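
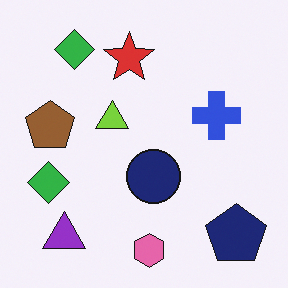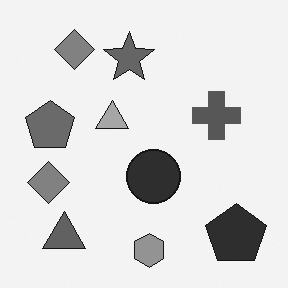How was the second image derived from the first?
The image was converted to grayscale.

All color is removed — every shape is now a shade of grey.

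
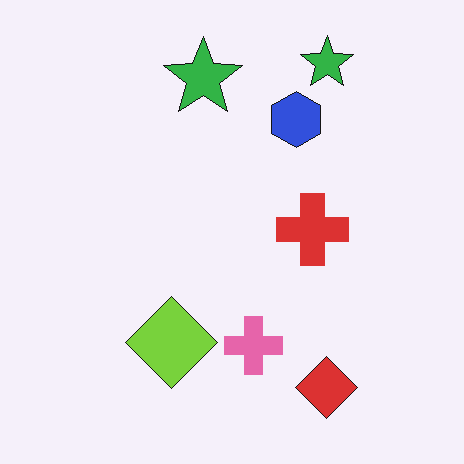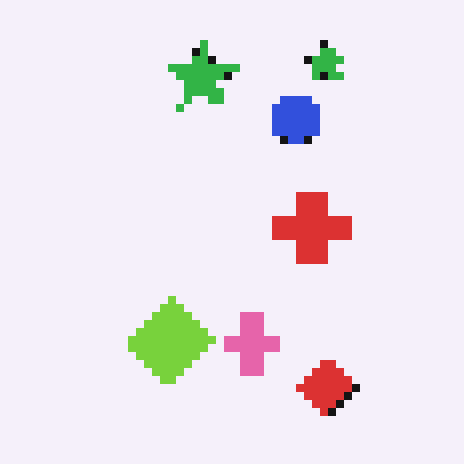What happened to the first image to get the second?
It was pixelated into visible square blocks.

Shapes are reduced to large square blocks; fine edges and outlines are lost — a downscale-then-upscale (mosaic) effect.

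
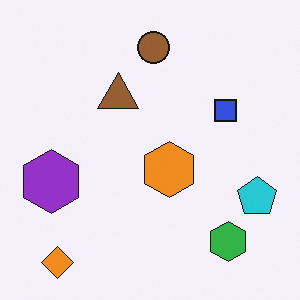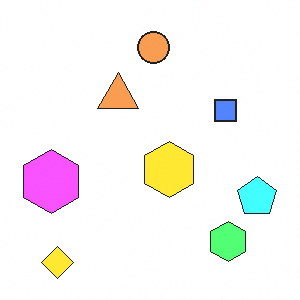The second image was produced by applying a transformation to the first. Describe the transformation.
This is the original image noticeably brightened.

Every pixel — background and shapes alike — is uniformly brightened.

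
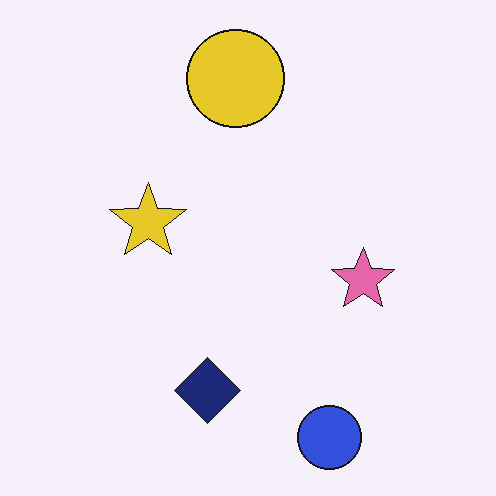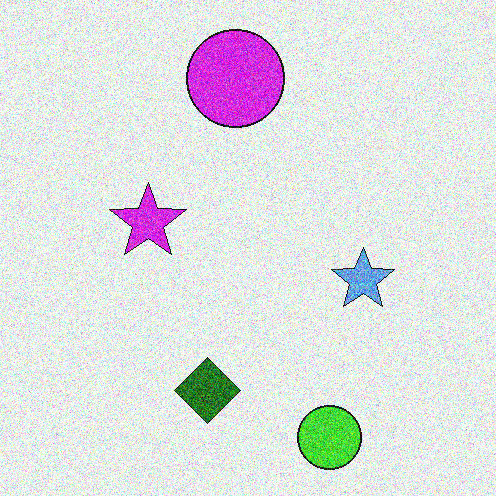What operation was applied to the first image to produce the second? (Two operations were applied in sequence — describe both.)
Hue-shifted by a large amount, then degraded with strong gaussian noise.

Every shape's color has rotated by the same amount around the hue wheel — a uniform hue shift. Random speckle covers the whole image, including the flat background.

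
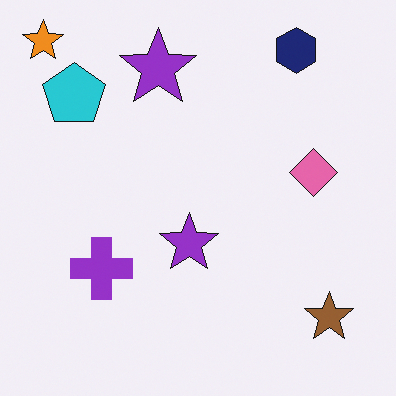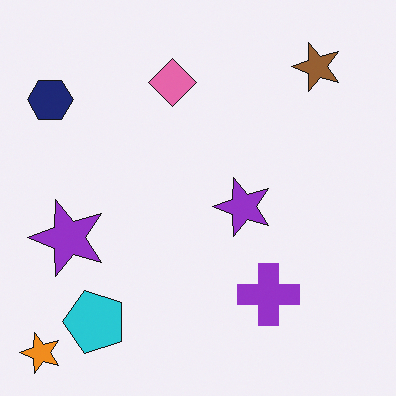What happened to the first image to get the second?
The image was rotated 90° counter-clockwise.

The orange star sits in the top-left of the first image and the bottom-left of the second — consistent with a whole-image 90° counter-clockwise rotation.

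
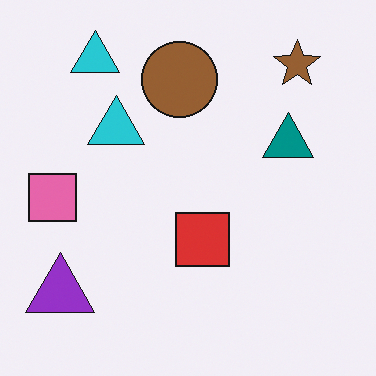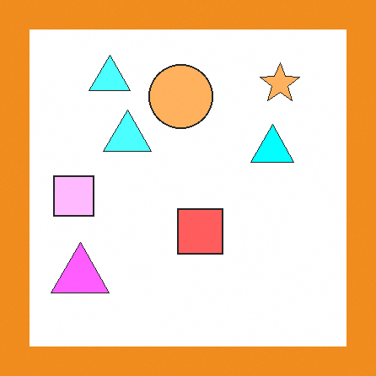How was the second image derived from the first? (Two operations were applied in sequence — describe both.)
Substantially brightened, then framed with a orange border.

Every pixel — background and shapes alike — is uniformly brightened. A solid orange frame runs around the edge of the second image, with the content slightly shrunk inside it.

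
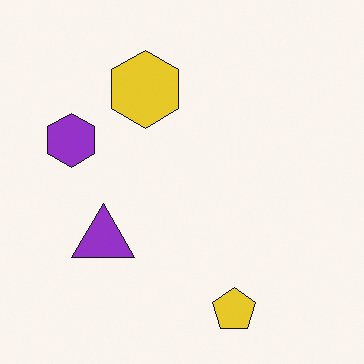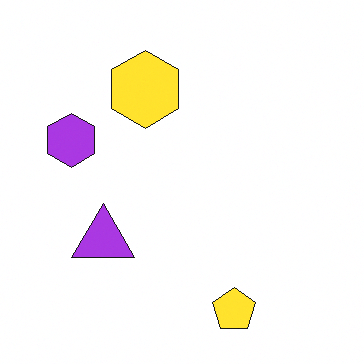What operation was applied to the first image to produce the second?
Slightly brightened.

Every pixel — background and shapes alike — is uniformly brightened.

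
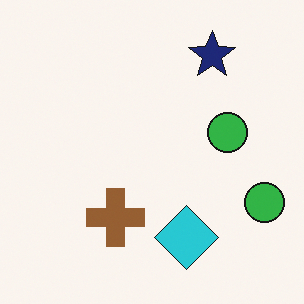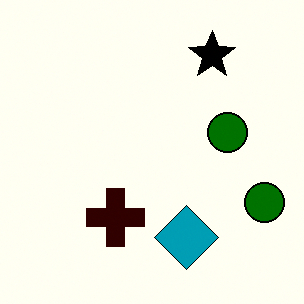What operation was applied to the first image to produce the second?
Boosted in contrast.

Tones are pushed away from mid-grey across the whole image — a global contrast change.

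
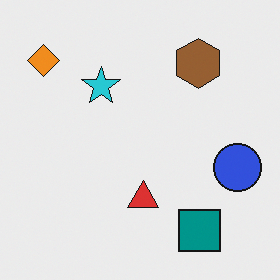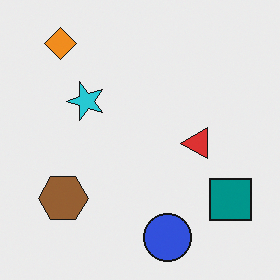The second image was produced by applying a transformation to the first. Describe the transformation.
It was transposed (reflected across the top-left ↔ bottom-right diagonal).

Shapes have swapped their row and column positions — what was in the top-right is now in the bottom-left — a diagonal reflection.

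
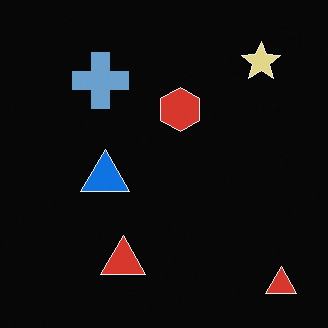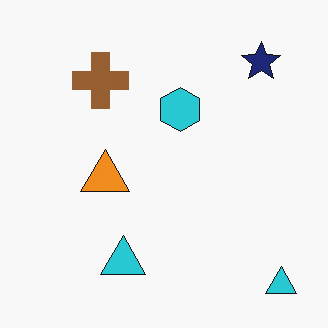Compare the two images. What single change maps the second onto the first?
Color-inverted (negative).

The light background has become dark and every shape's color is its complement — a photographic negative.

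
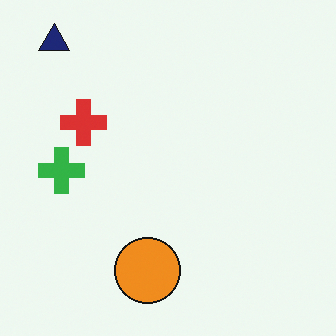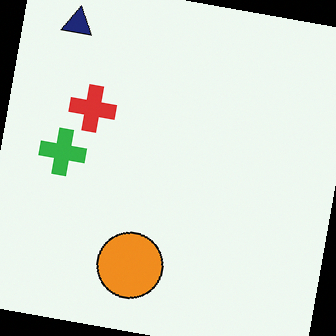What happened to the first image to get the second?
The second image is the first rotated clockwise by a small amount.

Every shape is tilted by the same angle and the image corners show triangular fill wedges — a whole-image rotation by a non-right angle.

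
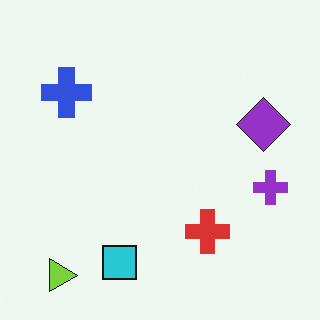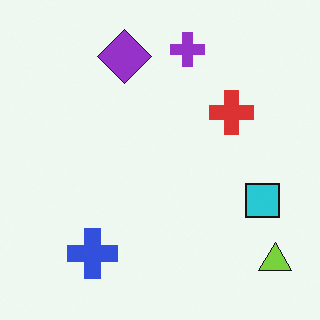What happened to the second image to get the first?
Rotated 90° clockwise.

The lime triangle sits in the bottom-right of the second image and the bottom-left of the first — consistent with a whole-image 90° clockwise rotation.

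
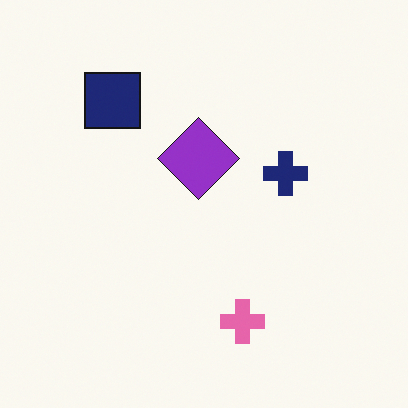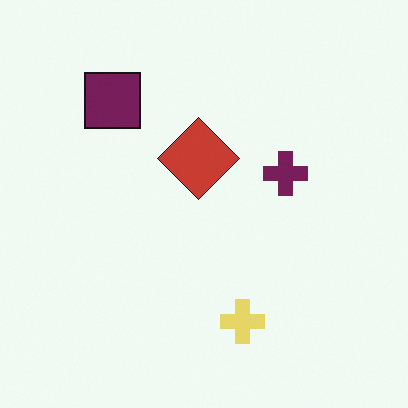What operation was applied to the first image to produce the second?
The image was hue-shifted by a moderate amount.

Every shape's color has rotated by the same amount around the hue wheel — a uniform hue shift.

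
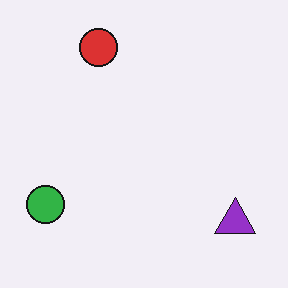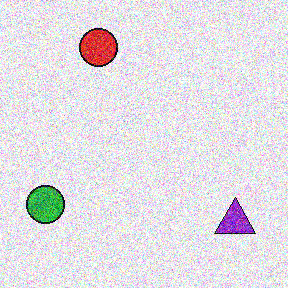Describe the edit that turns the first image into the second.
The image was degraded with strong gaussian noise.

Random speckle covers the whole image, including the flat background.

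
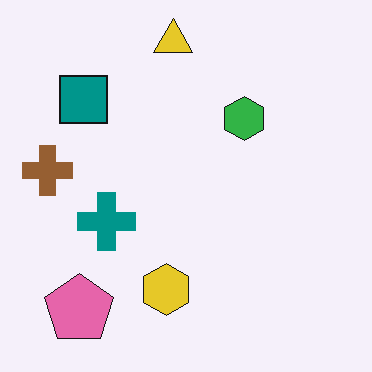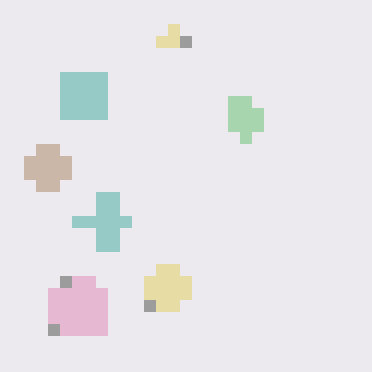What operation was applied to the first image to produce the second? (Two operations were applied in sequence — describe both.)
The second image is the first washed out (contrast reduced), then heavily pixelated into large blocks.

Tones are pushed toward mid-grey across the whole image — a global contrast change. Shapes are reduced to large square blocks; fine edges and outlines are lost — a downscale-then-upscale (mosaic) effect.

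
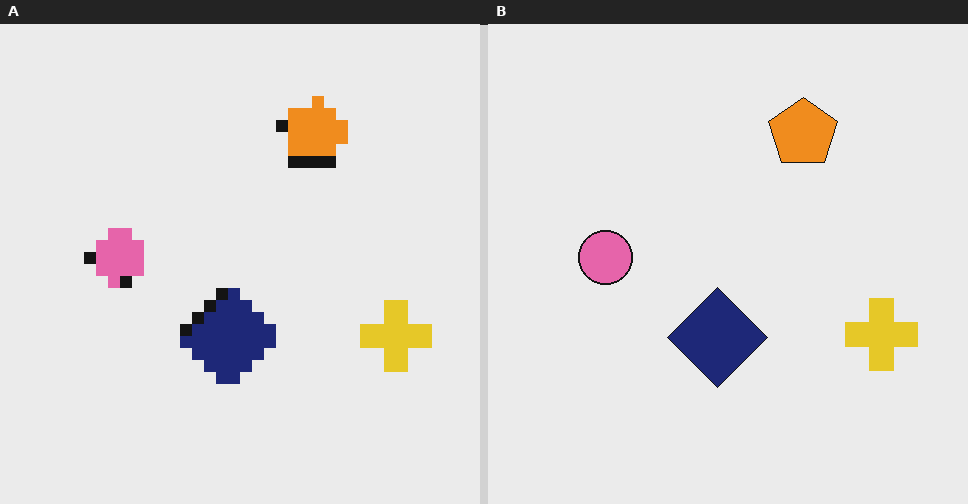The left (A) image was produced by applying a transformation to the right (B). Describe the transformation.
The image was coarsely pixelated.

Shapes are reduced to large square blocks; fine edges and outlines are lost — a downscale-then-upscale (mosaic) effect.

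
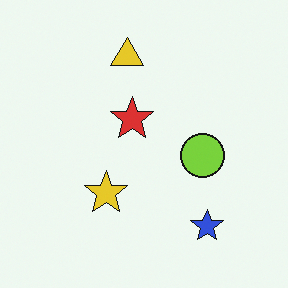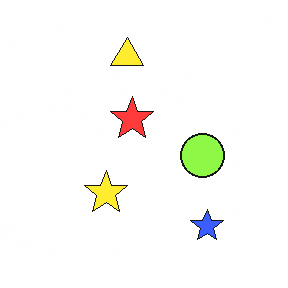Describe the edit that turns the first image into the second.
The image was brightened a little.

Every pixel — background and shapes alike — is uniformly brightened.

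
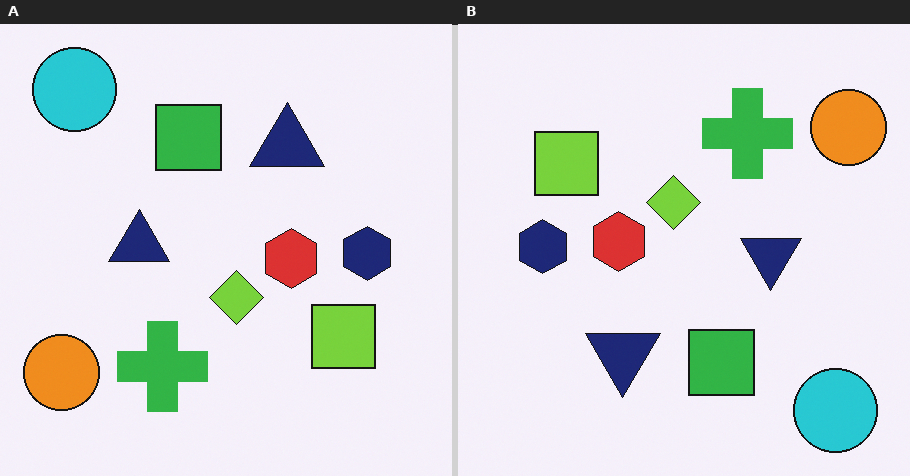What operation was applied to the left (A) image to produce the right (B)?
This is the original image rotated 180°.

The cyan circle sits in the top-left of the left (A) image and the bottom-right of the right (B) — consistent with a whole-image 180° rotation.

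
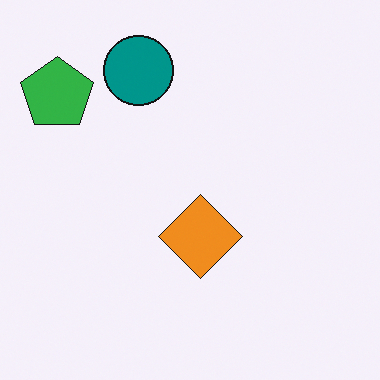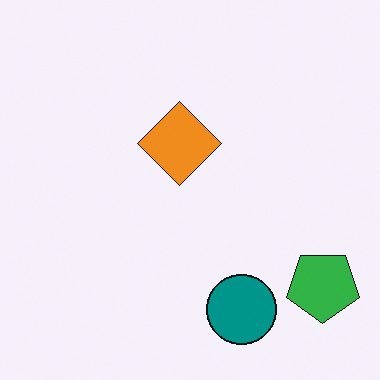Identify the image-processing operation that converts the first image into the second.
Rotated 180°.

The green pentagon sits in the top-left of the first image and the bottom-right of the second — consistent with a whole-image 180° rotation.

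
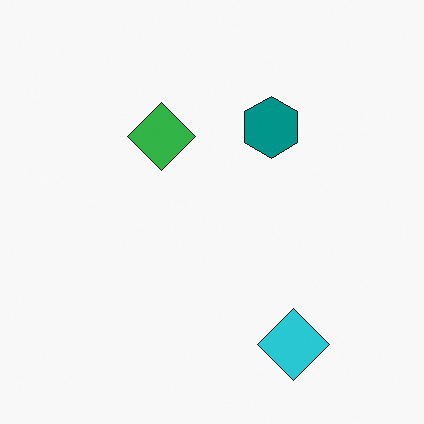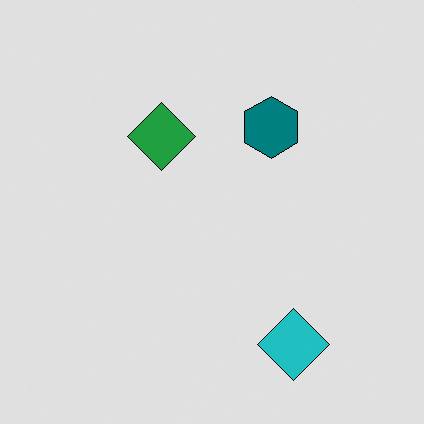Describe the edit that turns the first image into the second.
The image was moderately posterized.

Each flat color has snapped to a coarser quantized level — most visibly, the near-white background has dropped to a flat grey.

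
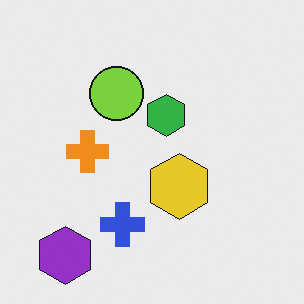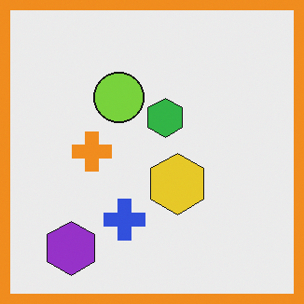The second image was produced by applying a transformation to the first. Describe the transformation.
The second image is the first framed with a orange border.

A solid orange frame runs around the edge of the second image, with the content slightly shrunk inside it.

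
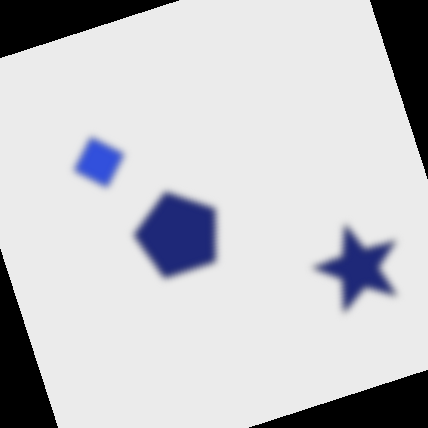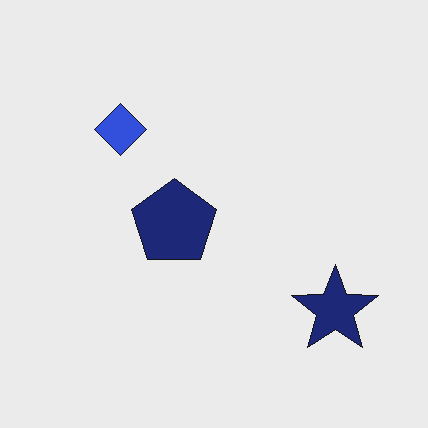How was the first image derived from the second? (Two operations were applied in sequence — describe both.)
The transformation is: noticeably gaussian-blurred, then rotated counter-clockwise by a moderate amount.

Shape edges and outlines are uniformly softened across the whole image. Every shape is tilted by the same angle and the image corners show triangular fill wedges — a whole-image rotation by a non-right angle.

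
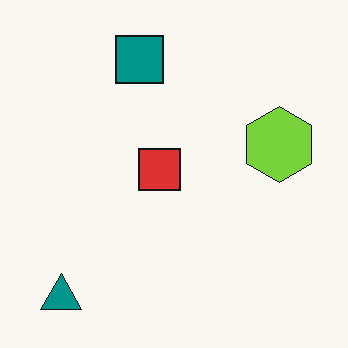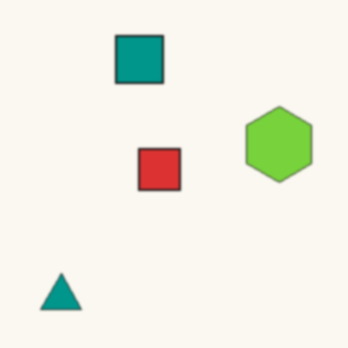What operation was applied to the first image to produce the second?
This is the original image lightly blurred.

Shape edges and outlines are uniformly softened across the whole image.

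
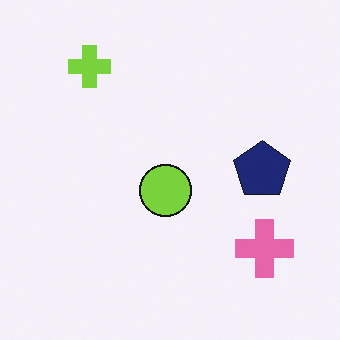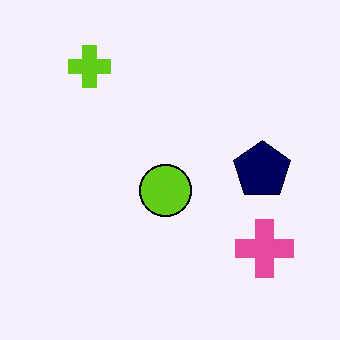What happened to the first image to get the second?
Given slightly increased contrast.

Tones are pushed away from mid-grey across the whole image — a global contrast change.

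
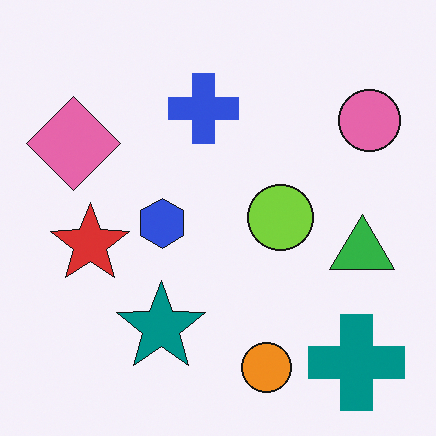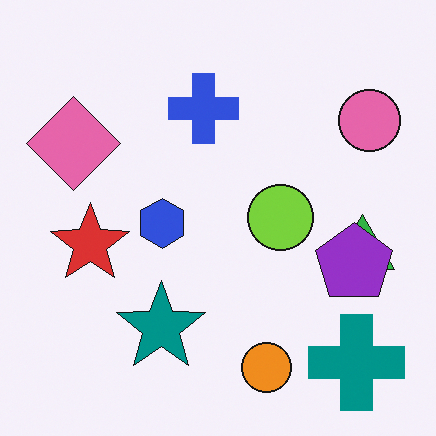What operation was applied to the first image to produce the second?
The transformation is: overlaid with an additional purple pentagon.

A purple pentagon appears in the second image that is absent from the first.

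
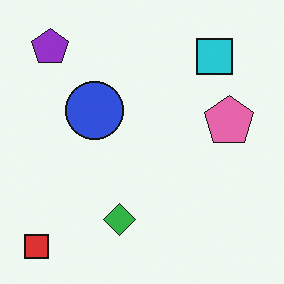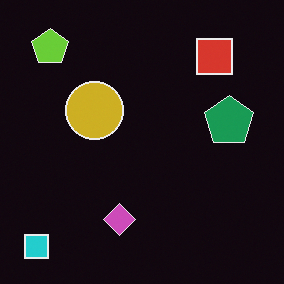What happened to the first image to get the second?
This is the original image color-inverted (negative).

The light background has become dark and every shape's color is its complement — a photographic negative.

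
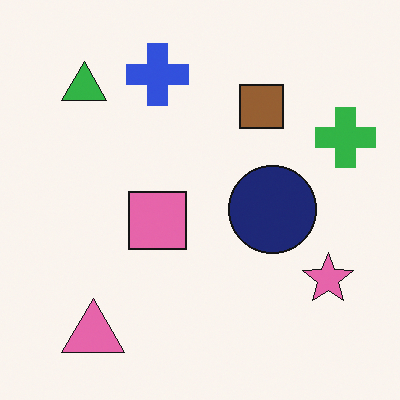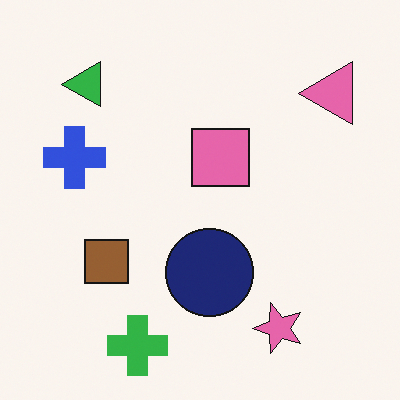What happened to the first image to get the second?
The second image is the first transposed (reflected across the top-left ↔ bottom-right diagonal).

Shapes have swapped their row and column positions — what was in the top-right is now in the bottom-left — a diagonal reflection.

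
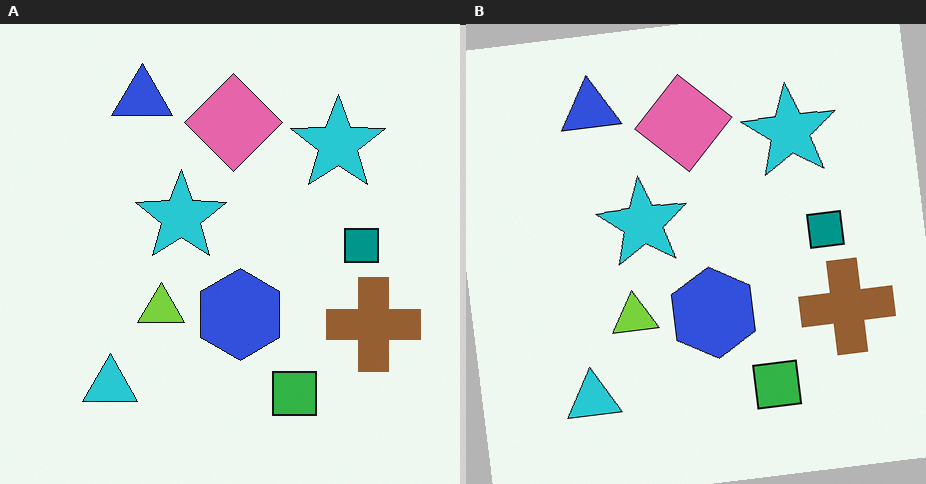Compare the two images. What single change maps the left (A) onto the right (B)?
The transformation is: rotated counter-clockwise by a small amount.

Every shape is tilted by the same angle and the image corners show triangular fill wedges — a whole-image rotation by a non-right angle.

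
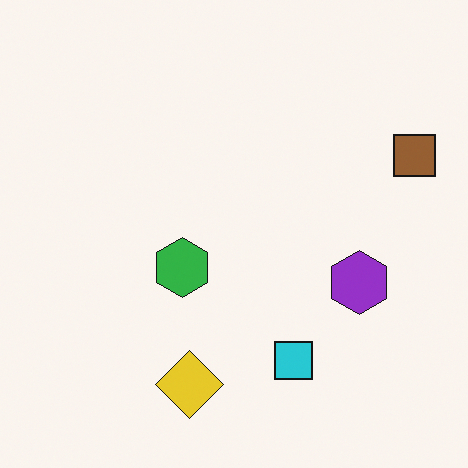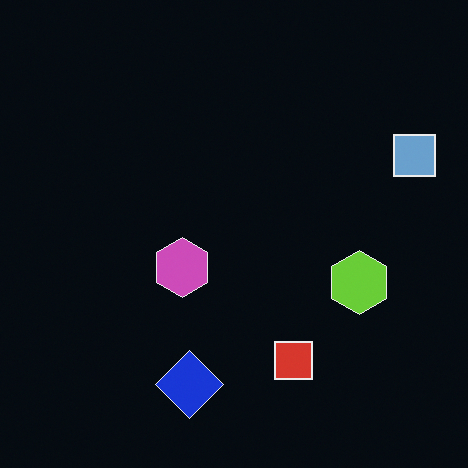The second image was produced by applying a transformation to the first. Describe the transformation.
The transformation is: color-inverted (negative).

The light background has become dark and every shape's color is its complement — a photographic negative.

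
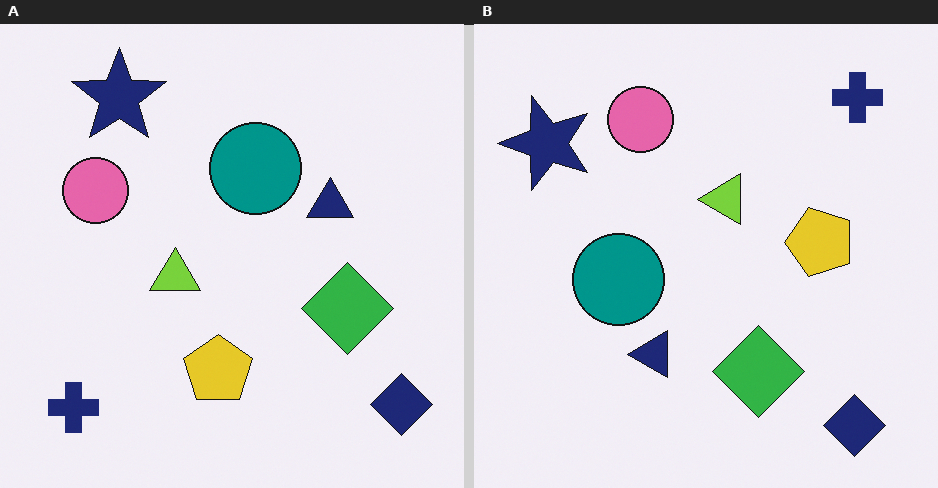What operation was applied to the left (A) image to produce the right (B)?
It was transposed (reflected across the top-left ↔ bottom-right diagonal).

Shapes have swapped their row and column positions — what was in the top-right is now in the bottom-left — a diagonal reflection.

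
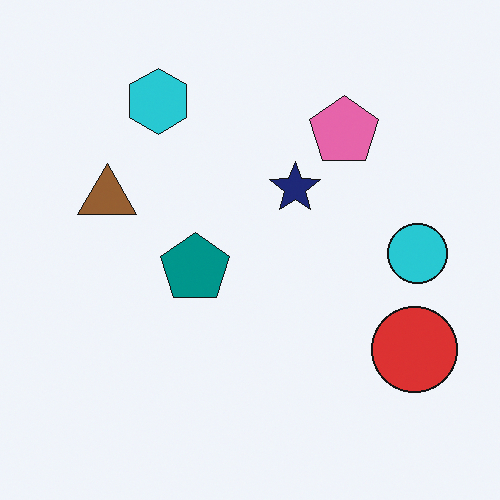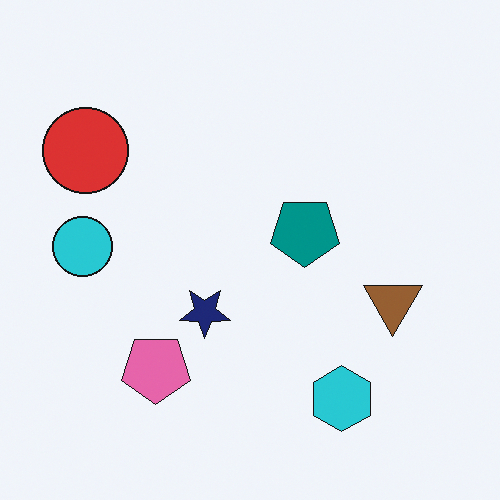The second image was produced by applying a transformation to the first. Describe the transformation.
The transformation is: rotated 180°.

The red circle sits in the bottom-right of the first image and the top-left of the second — consistent with a whole-image 180° rotation.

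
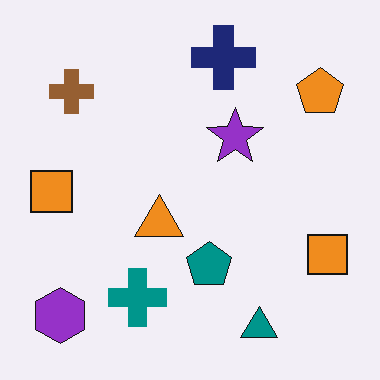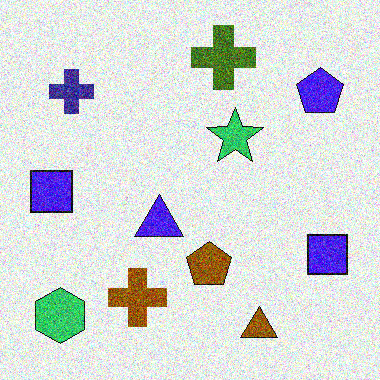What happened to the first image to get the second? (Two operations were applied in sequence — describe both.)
The second image is the first hue-shifted through roughly half the color wheel, then degraded with strong gaussian noise.

Every shape's color has rotated by the same amount around the hue wheel — a uniform hue shift. Random speckle covers the whole image, including the flat background.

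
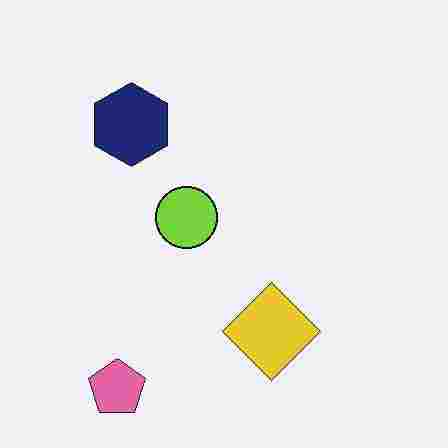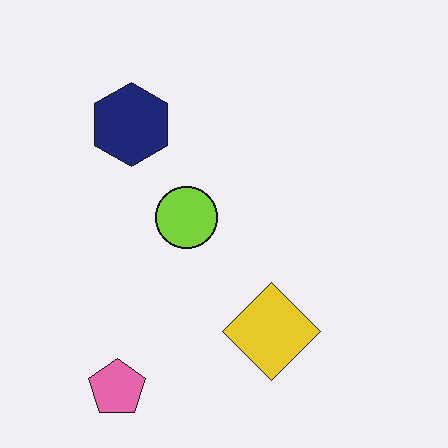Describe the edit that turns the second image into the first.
The first image is the second heavily JPEG-compressed with obvious blocking artifacts.

Blocky 8×8 compression artifacts appear around shape edges and the flat background shows ringing — characteristic JPEG degradation.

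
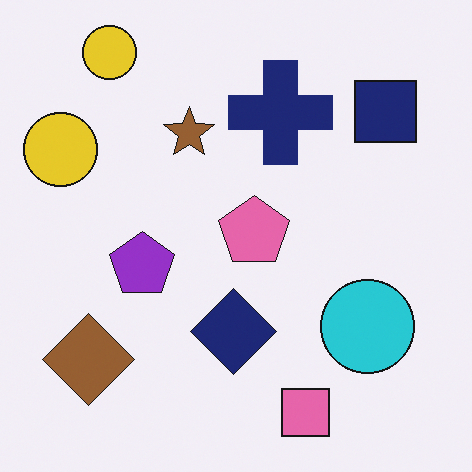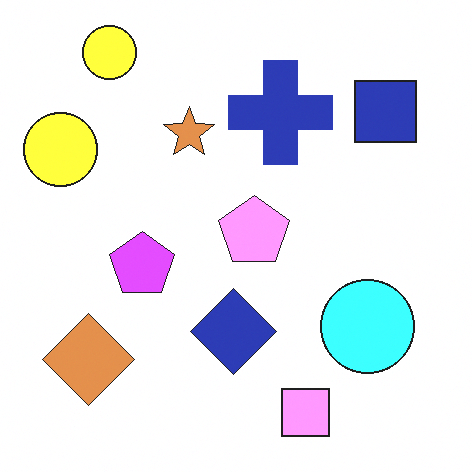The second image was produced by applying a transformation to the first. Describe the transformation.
Noticeably brightened.

Every pixel — background and shapes alike — is uniformly brightened.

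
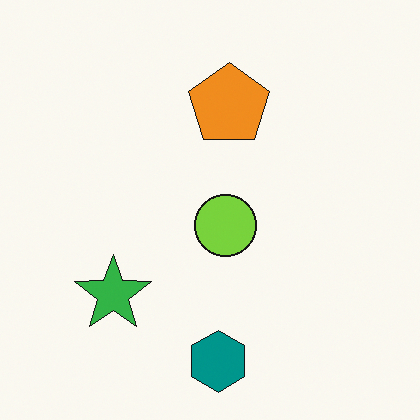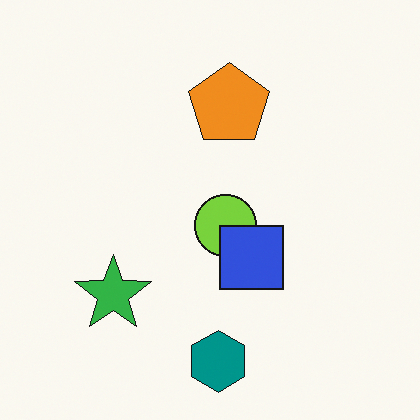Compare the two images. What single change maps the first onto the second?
The second image is the first overlaid with an additional blue square.

A blue square appears in the second image that is absent from the first.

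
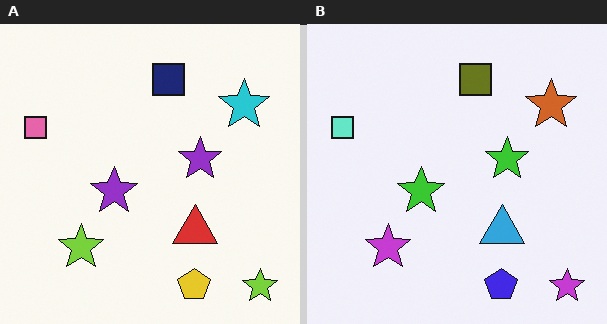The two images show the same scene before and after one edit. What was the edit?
This is the original image hue-shifted through roughly half the color wheel.

Every shape's color has rotated by the same amount around the hue wheel — a uniform hue shift.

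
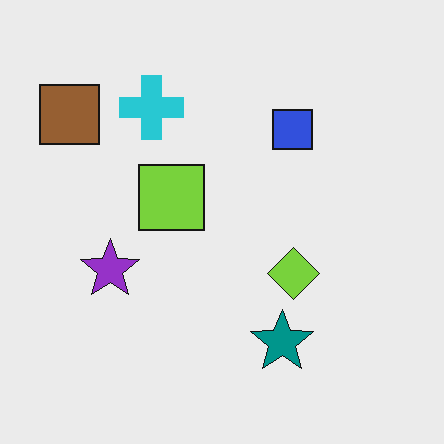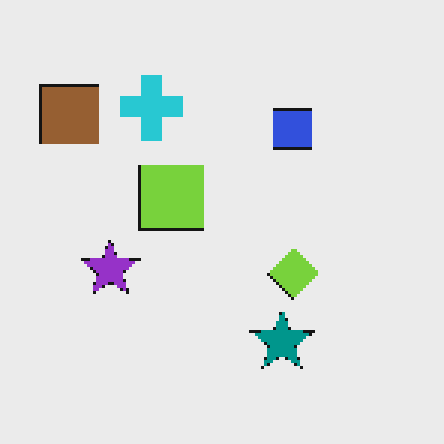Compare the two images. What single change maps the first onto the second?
The transformation is: lightly pixelated (a mild mosaic effect).

Shapes are reduced to large square blocks; fine edges and outlines are lost — a downscale-then-upscale (mosaic) effect.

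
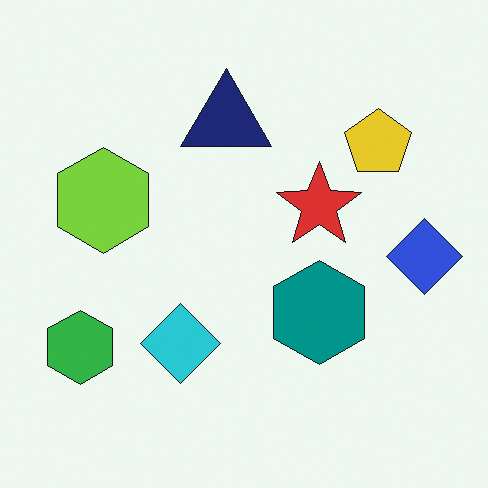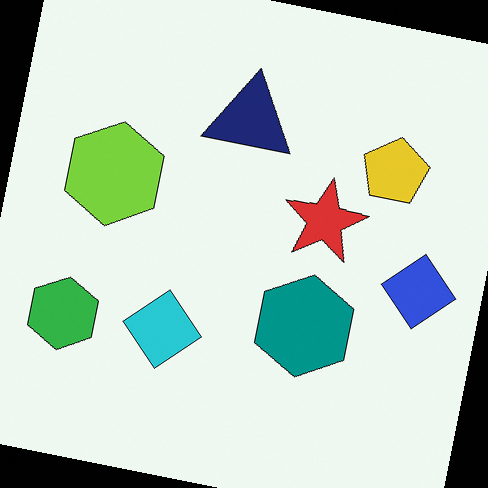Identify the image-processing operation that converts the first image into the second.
The transformation is: rotated clockwise by a small amount.

Every shape is tilted by the same angle and the image corners show triangular fill wedges — a whole-image rotation by a non-right angle.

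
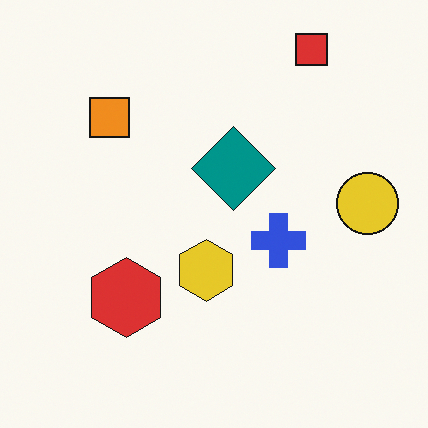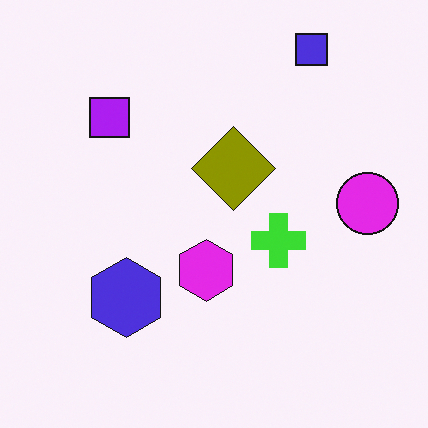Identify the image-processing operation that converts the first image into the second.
This is the original image hue-shifted by a large amount.

Every shape's color has rotated by the same amount around the hue wheel — a uniform hue shift.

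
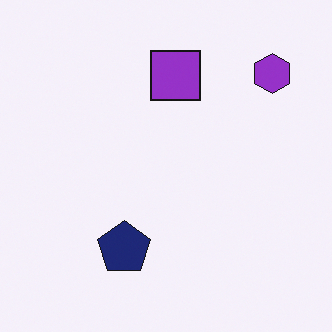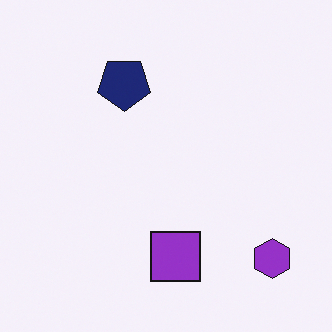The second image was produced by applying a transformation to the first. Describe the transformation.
The transformation is: flipped vertically (top ↔ bottom).

The purple hexagon is in the top-right of the first image and the bottom-right of the second — shapes on opposite sides of the horizontal midline have swapped in a mirror flip.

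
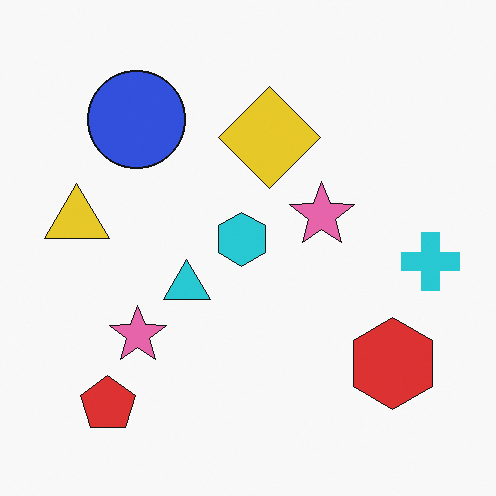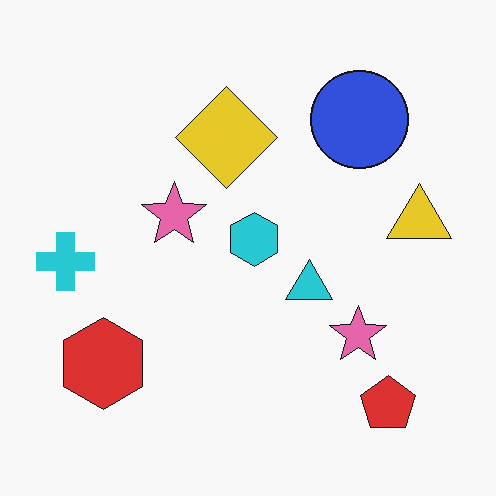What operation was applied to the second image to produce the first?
This is the original image flipped horizontally (left ↔ right).

The cyan cross is in the left of the second image and the right of the first — shapes on opposite sides of the vertical midline have swapped in a mirror flip.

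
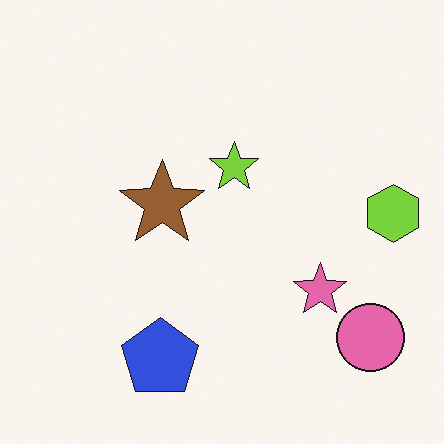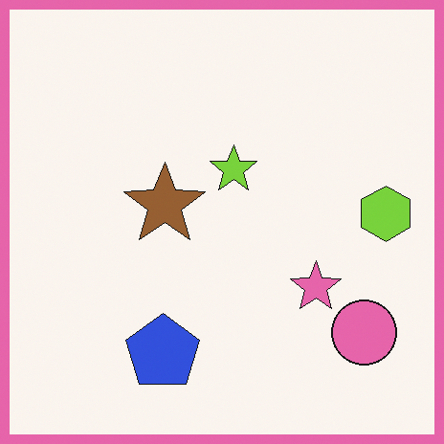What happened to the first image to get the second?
The second image is the first framed with a pink border.

A solid pink frame runs around the edge of the second image, with the content slightly shrunk inside it.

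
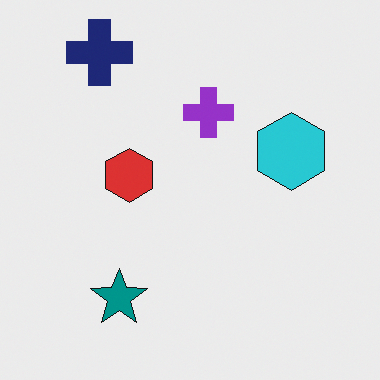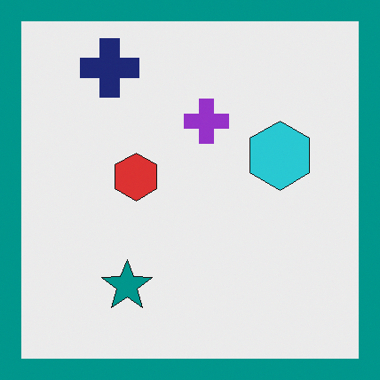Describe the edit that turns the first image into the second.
This is the original image framed with a teal border.

A solid teal frame runs around the edge of the second image, with the content slightly shrunk inside it.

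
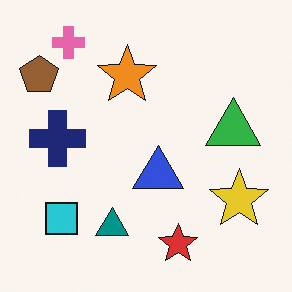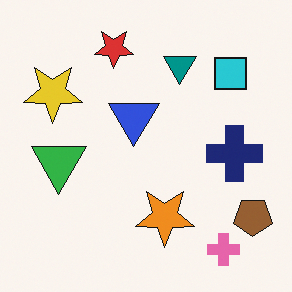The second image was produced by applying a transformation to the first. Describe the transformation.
It was rotated 180°.

The pink cross sits in the top-left of the first image and the bottom-right of the second — consistent with a whole-image 180° rotation.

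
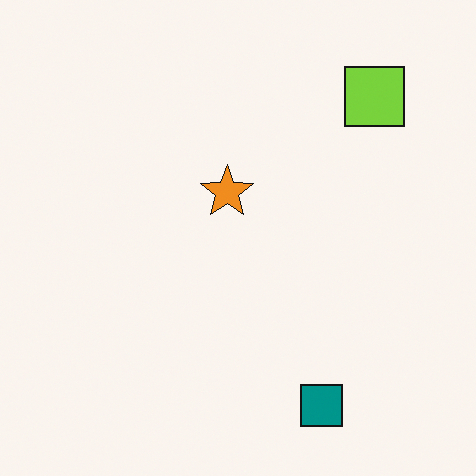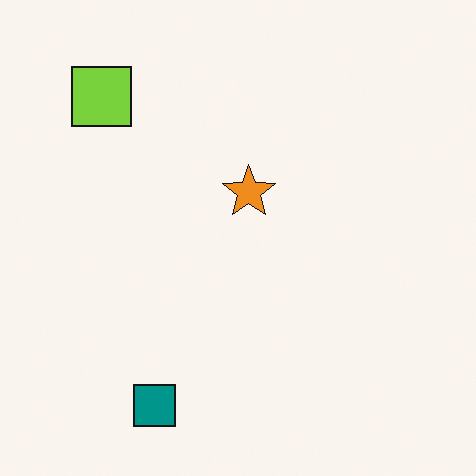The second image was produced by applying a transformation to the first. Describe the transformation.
The transformation is: flipped horizontally (left ↔ right).

The lime square is in the top-right of the first image and the top-left of the second — shapes on opposite sides of the vertical midline have swapped in a mirror flip.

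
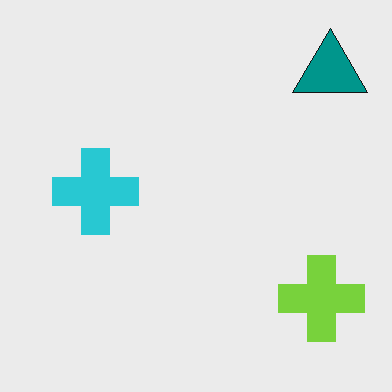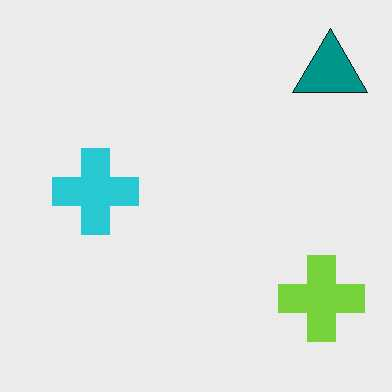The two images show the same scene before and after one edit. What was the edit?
The transformation is: given moderate JPEG compression.

Blocky 8×8 compression artifacts appear around shape edges and the flat background shows ringing — characteristic JPEG degradation.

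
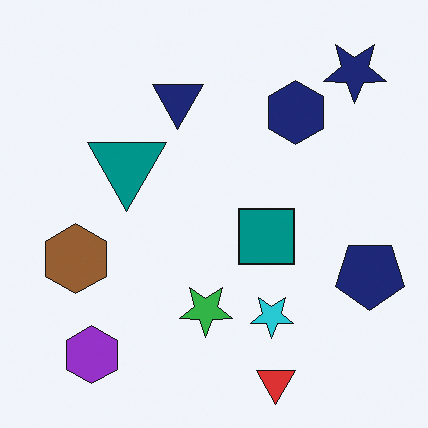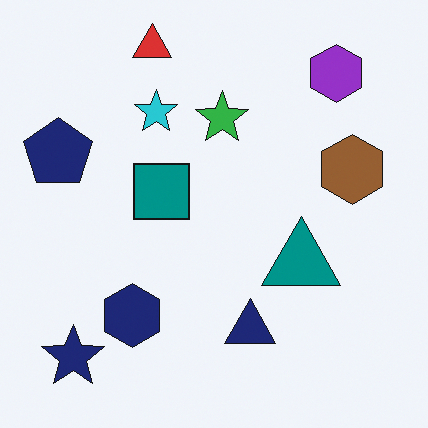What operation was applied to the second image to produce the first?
The transformation is: rotated 180°.

The navy star sits in the bottom-left of the second image and the top-right of the first — consistent with a whole-image 180° rotation.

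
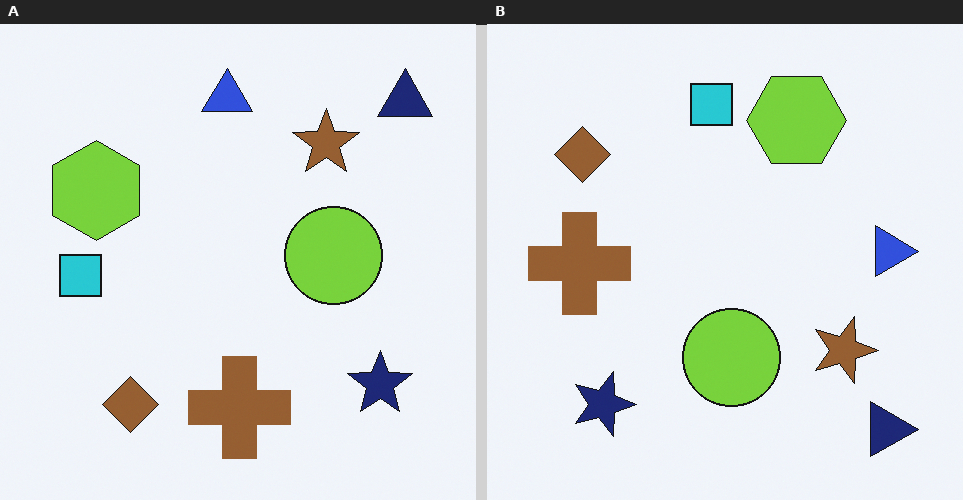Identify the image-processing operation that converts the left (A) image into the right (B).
The right (B) image is the left (A) rotated 90° clockwise.

The navy triangle sits in the top-right of the left (A) image and the bottom-right of the right (B) — consistent with a whole-image 90° clockwise rotation.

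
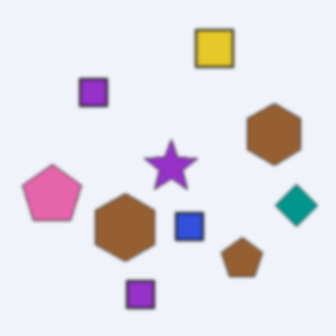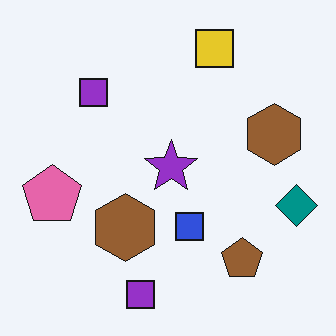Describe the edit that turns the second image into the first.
It was slightly softened.

Shape edges and outlines are uniformly softened across the whole image.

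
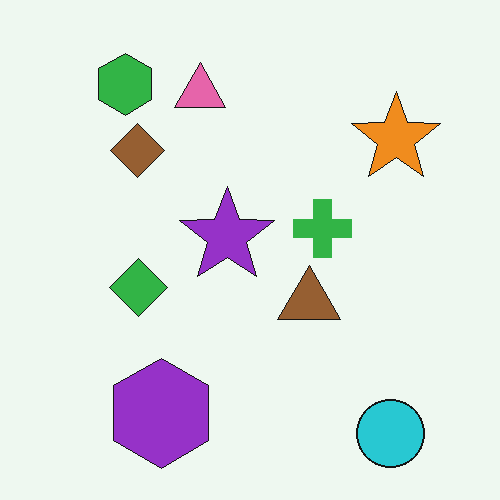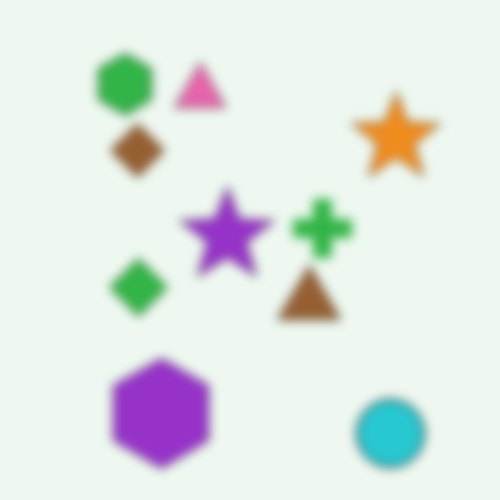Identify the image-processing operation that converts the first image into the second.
Strongly gaussian-blurred.

Shape edges and outlines are uniformly softened across the whole image.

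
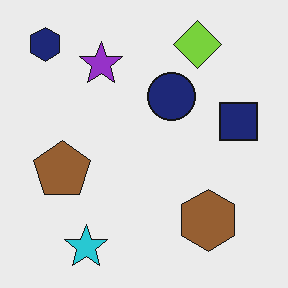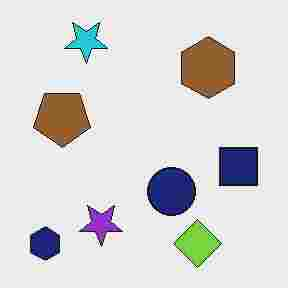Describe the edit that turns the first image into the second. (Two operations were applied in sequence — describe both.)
It was heavily JPEG-compressed with obvious blocking artifacts, then flipped vertically (top ↔ bottom).

Blocky 8×8 compression artifacts appear around shape edges and the flat background shows ringing — characteristic JPEG degradation. The cyan star is in the bottom-left of the first image and the top-left of the second — shapes on opposite sides of the horizontal midline have swapped in a mirror flip.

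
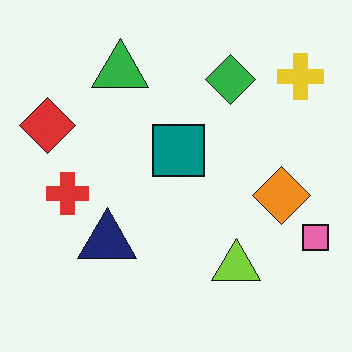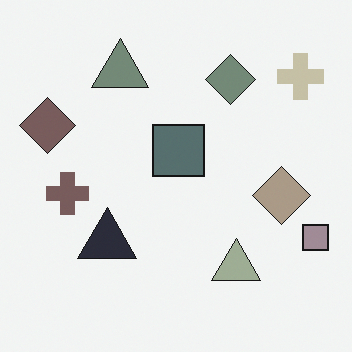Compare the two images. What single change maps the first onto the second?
The image was heavily desaturated.

All colors are more muted and greyish — a global saturation change.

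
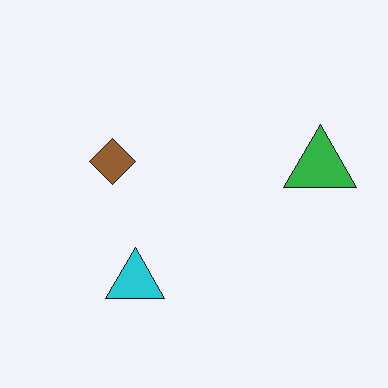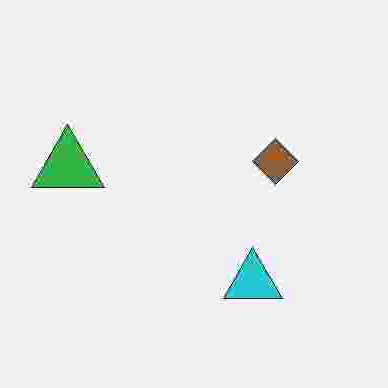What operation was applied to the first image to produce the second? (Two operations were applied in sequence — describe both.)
Heavily JPEG-compressed with obvious blocking artifacts, then flipped horizontally (left ↔ right).

Blocky 8×8 compression artifacts appear around shape edges and the flat background shows ringing — characteristic JPEG degradation. The green triangle is in the right of the first image and the left of the second — shapes on opposite sides of the vertical midline have swapped in a mirror flip.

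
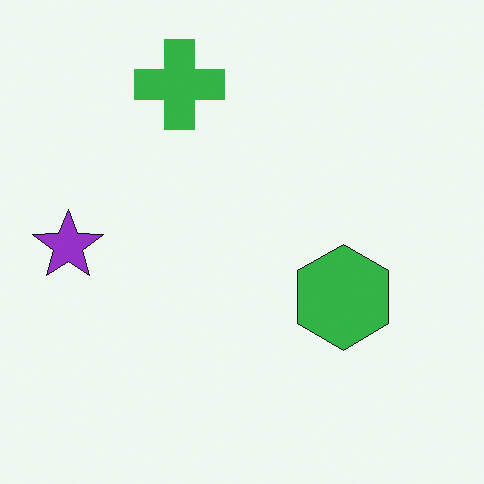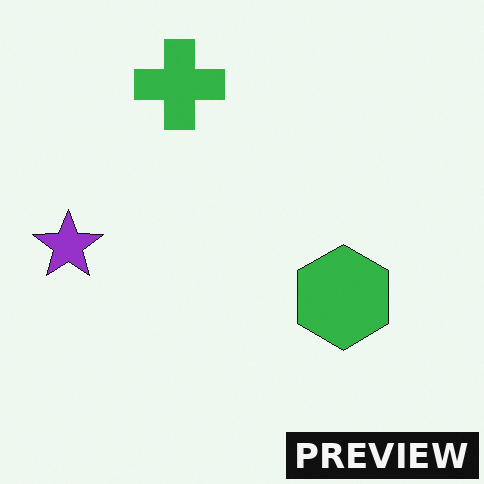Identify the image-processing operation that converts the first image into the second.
Watermarked with the text "PREVIEW" in the lower-right corner.

A dark label reading "PREVIEW" appears in the lower-right corner.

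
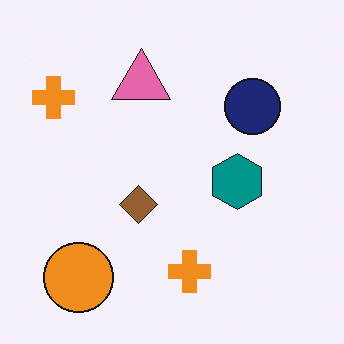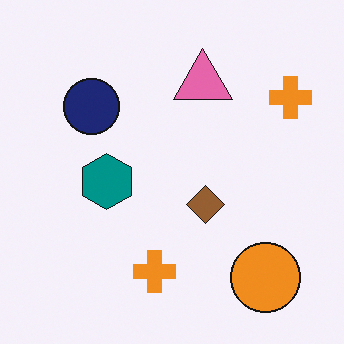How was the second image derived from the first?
This is the original image flipped horizontally (left ↔ right).

The orange circle is in the bottom-left of the first image and the bottom-right of the second — shapes on opposite sides of the vertical midline have swapped in a mirror flip.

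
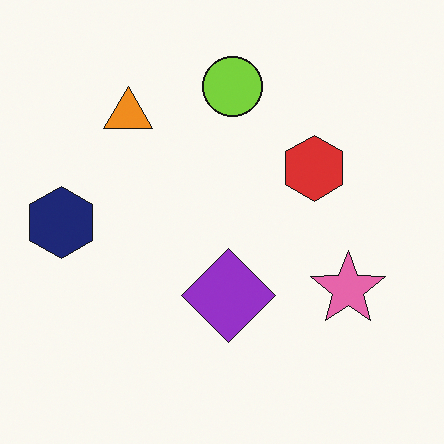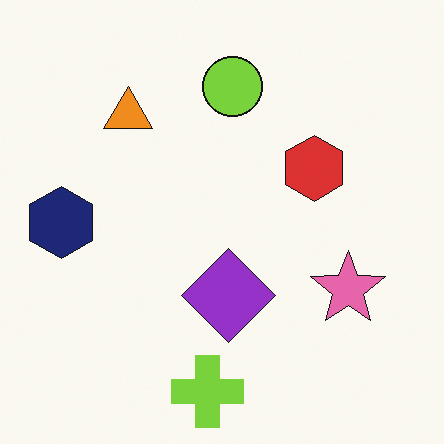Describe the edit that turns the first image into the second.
The transformation is: overlaid with an additional lime cross.

A lime cross appears in the second image that is absent from the first.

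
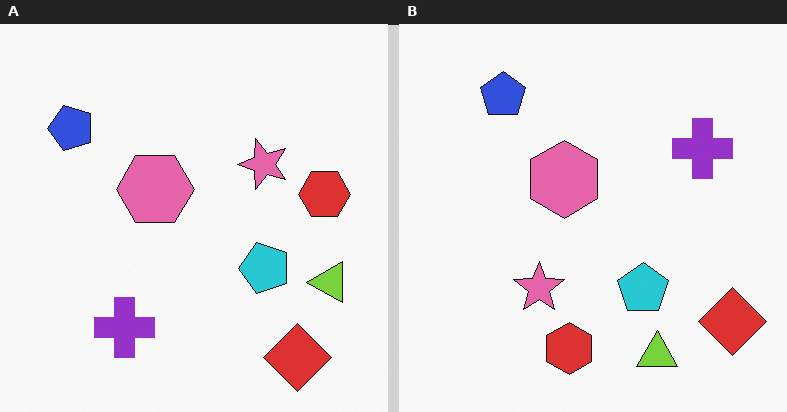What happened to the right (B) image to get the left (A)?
Transposed (reflected across the top-left ↔ bottom-right diagonal).

Shapes have swapped their row and column positions — what was in the top-right is now in the bottom-left — a diagonal reflection.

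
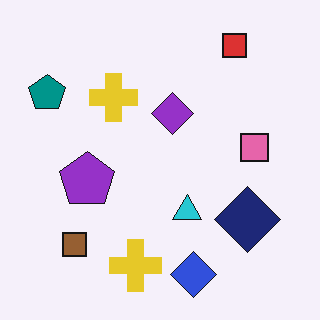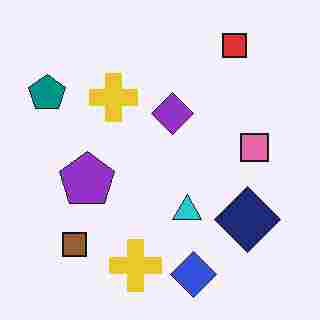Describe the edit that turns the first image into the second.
Degraded with heavy JPEG compression.

Blocky 8×8 compression artifacts appear around shape edges and the flat background shows ringing — characteristic JPEG degradation.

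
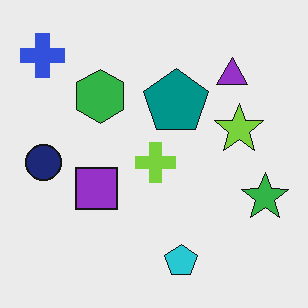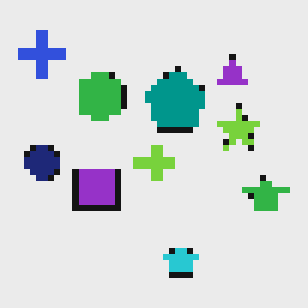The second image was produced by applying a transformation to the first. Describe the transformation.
The image was moderately pixelated.

Shapes are reduced to large square blocks; fine edges and outlines are lost — a downscale-then-upscale (mosaic) effect.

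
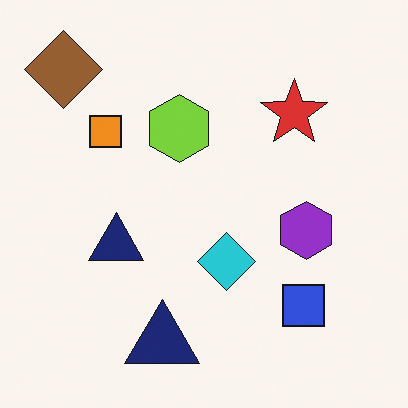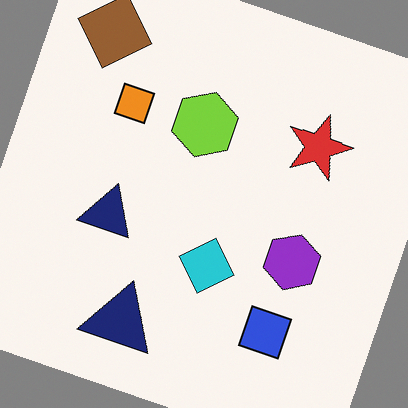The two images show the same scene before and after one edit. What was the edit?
This is the original image rotated clockwise by a moderate amount.

Every shape is tilted by the same angle and the image corners show triangular fill wedges — a whole-image rotation by a non-right angle.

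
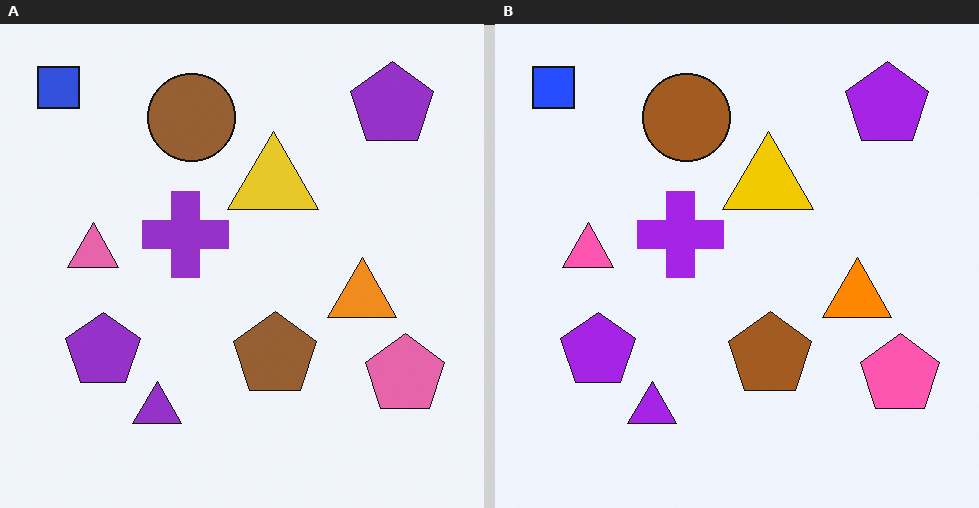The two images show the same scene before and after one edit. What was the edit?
It was slightly oversaturated.

All colors are more vivid — a global saturation change.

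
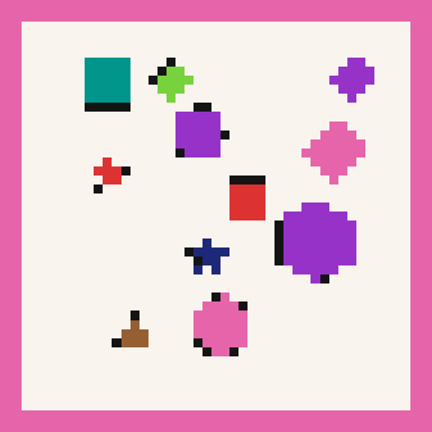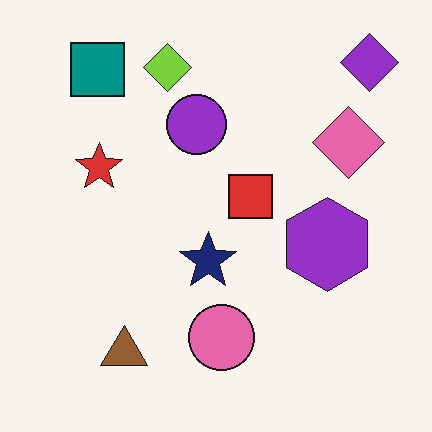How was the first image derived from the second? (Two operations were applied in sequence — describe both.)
This is the original image heavily pixelated into large blocks, then framed with a pink border.

Shapes are reduced to large square blocks; fine edges and outlines are lost — a downscale-then-upscale (mosaic) effect. A solid pink frame runs around the edge of the first image, with the content slightly shrunk inside it.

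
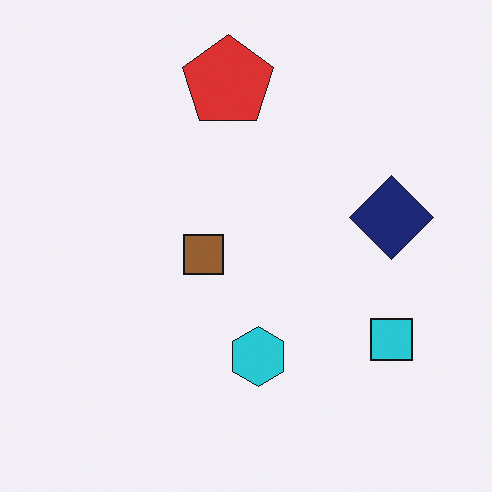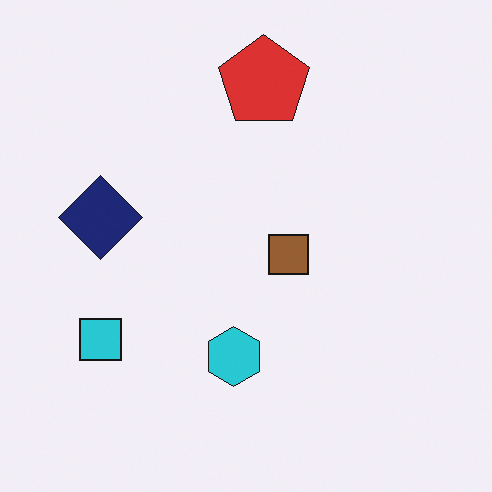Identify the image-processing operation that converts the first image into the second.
The transformation is: flipped horizontally (left ↔ right).

The cyan square is in the bottom-right of the first image and the bottom-left of the second — shapes on opposite sides of the vertical midline have swapped in a mirror flip.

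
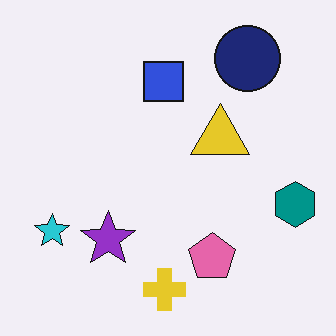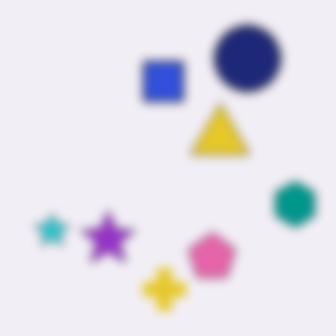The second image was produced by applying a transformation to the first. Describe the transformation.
This is the original image strongly gaussian-blurred.

Shape edges and outlines are uniformly softened across the whole image.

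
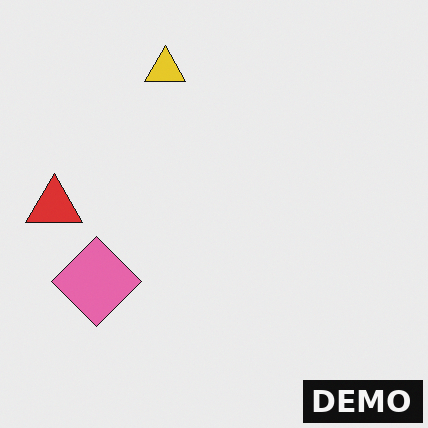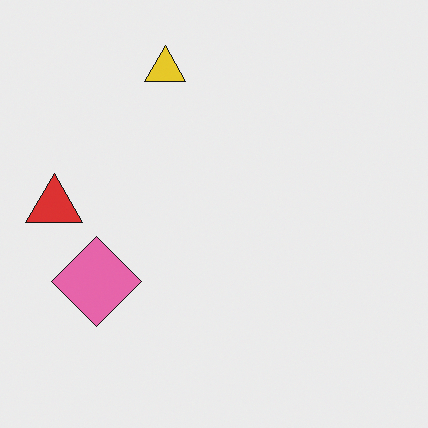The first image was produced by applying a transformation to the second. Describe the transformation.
The image was watermarked with the text "DEMO" in the lower-right corner.

A dark label reading "DEMO" appears in the lower-right corner.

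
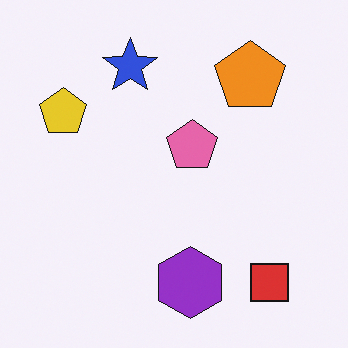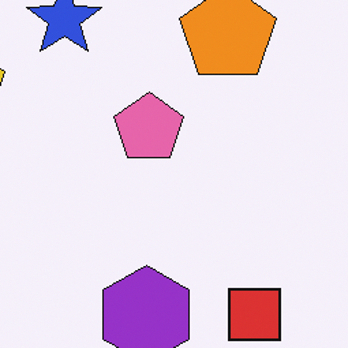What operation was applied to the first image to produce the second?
It was cropped slightly and scaled back up.

The visible shapes are larger and the field of view is narrower; shapes near the original edges may be partly or wholly outside the frame — a crop-and-rescale.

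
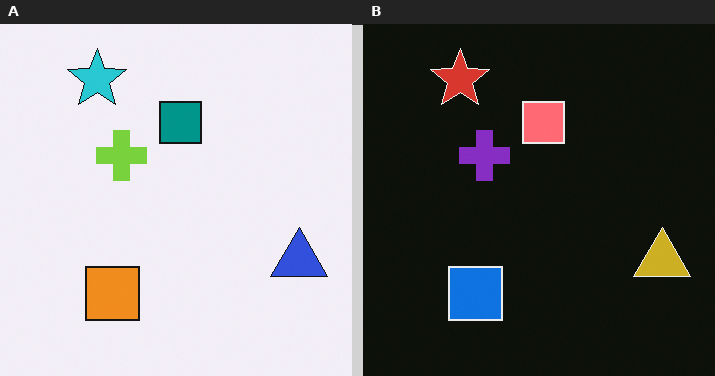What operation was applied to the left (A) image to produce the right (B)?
The image was color-inverted (negative).

The light background has become dark and every shape's color is its complement — a photographic negative.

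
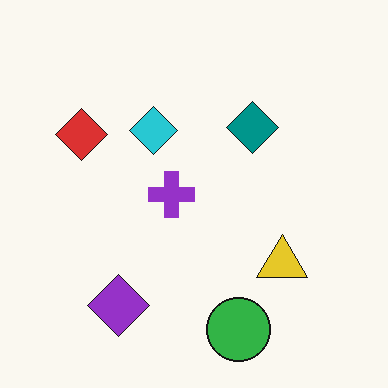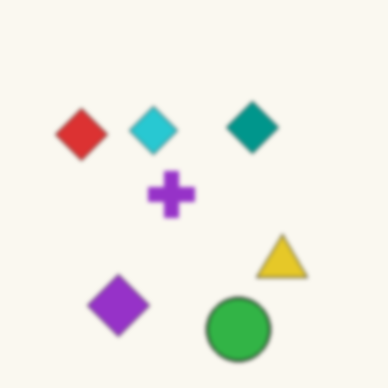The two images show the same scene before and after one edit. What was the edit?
The transformation is: lightly blurred.

Shape edges and outlines are uniformly softened across the whole image.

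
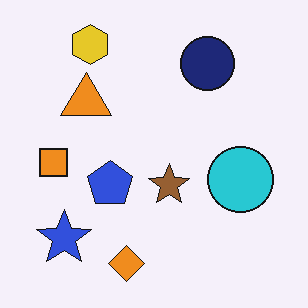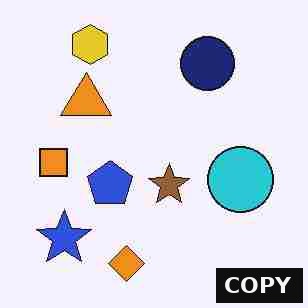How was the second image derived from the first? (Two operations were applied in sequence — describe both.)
The transformation is: degraded with heavy JPEG compression, then watermarked with the text "COPY" in the lower-right corner.

Blocky 8×8 compression artifacts appear around shape edges and the flat background shows ringing — characteristic JPEG degradation. A dark label reading "COPY" appears in the lower-right corner.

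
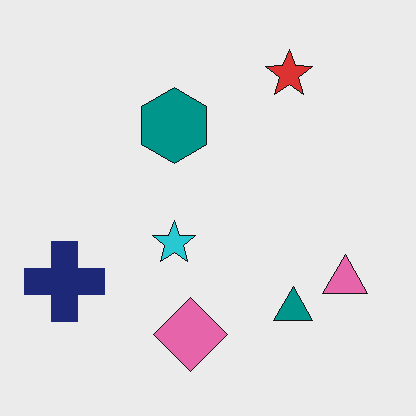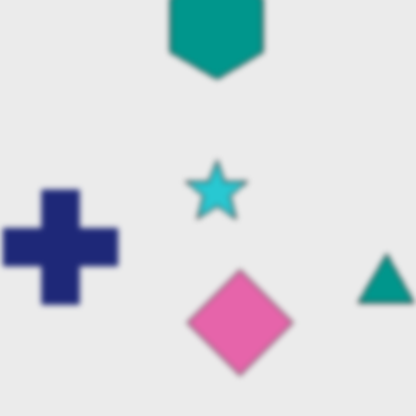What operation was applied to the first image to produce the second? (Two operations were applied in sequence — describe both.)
It was slightly softened, then cropped slightly and scaled back up.

Shape edges and outlines are uniformly softened across the whole image. The visible shapes are larger and the field of view is narrower; shapes near the original edges may be partly or wholly outside the frame — a crop-and-rescale.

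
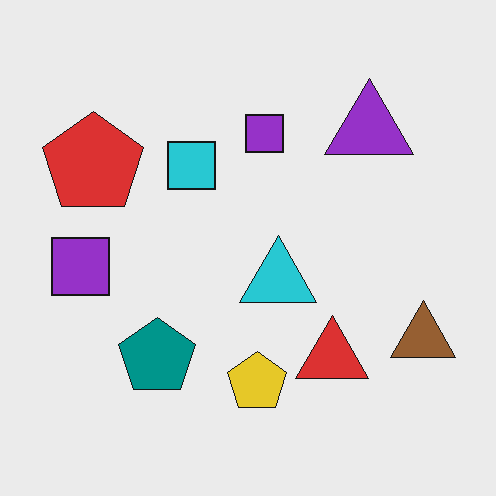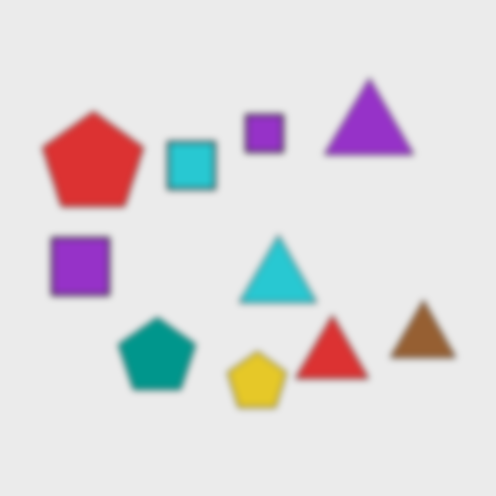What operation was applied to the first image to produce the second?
The image was noticeably gaussian-blurred.

Shape edges and outlines are uniformly softened across the whole image.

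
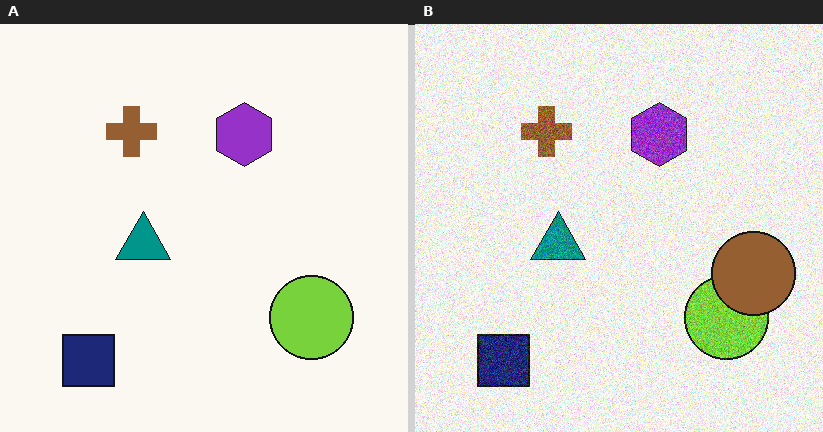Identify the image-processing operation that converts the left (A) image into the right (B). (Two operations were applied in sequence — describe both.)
It was degraded with a thick layer of grain, then overlaid with an additional brown circle.

Random speckle covers the whole image, including the flat background. A brown circle appears in the right (B) image that is absent from the left (A).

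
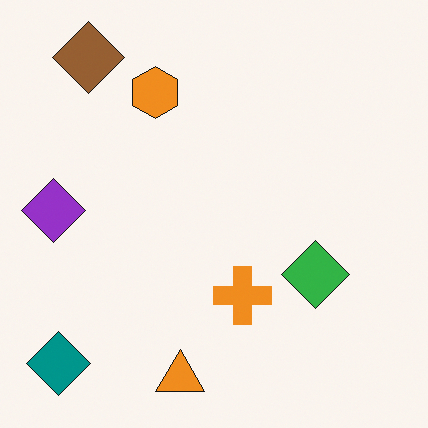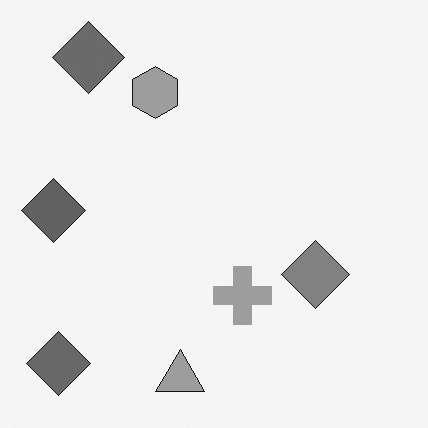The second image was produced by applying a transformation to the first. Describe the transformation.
The second image is the first converted to grayscale.

All color is removed — every shape is now a shade of grey.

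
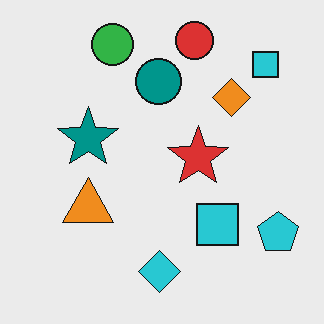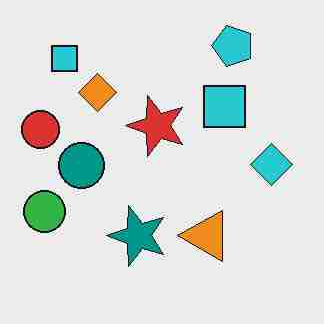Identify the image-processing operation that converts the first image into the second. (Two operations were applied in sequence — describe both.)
Heavily JPEG-compressed with obvious blocking artifacts, then rotated 90° counter-clockwise.

Blocky 8×8 compression artifacts appear around shape edges and the flat background shows ringing — characteristic JPEG degradation. The cyan pentagon sits in the bottom-right of the first image and the top-right of the second — consistent with a whole-image 90° counter-clockwise rotation.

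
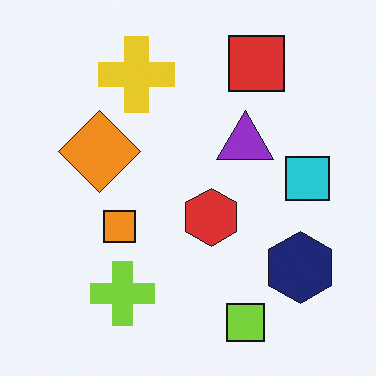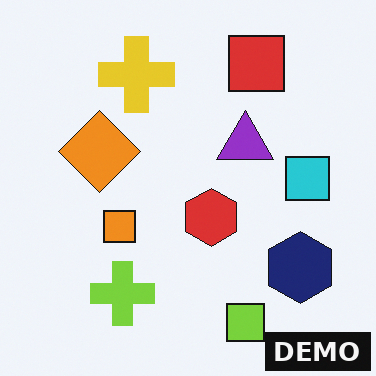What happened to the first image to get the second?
The image was watermarked with the text "DEMO" in the lower-right corner.

A dark label reading "DEMO" appears in the lower-right corner.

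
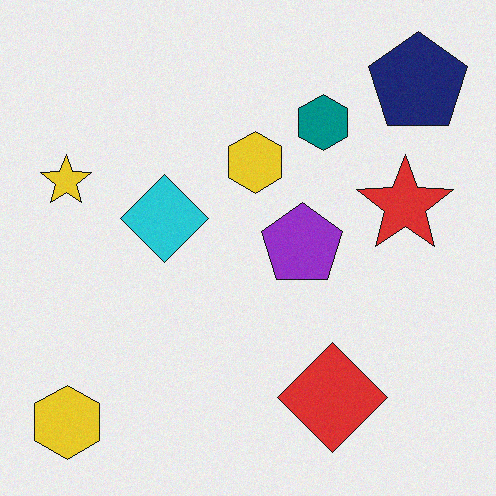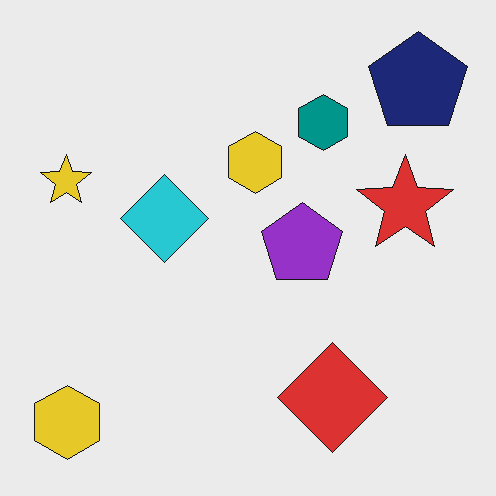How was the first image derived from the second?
The image was degraded with subtle gaussian noise.

Random speckle covers the whole image, including the flat background.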